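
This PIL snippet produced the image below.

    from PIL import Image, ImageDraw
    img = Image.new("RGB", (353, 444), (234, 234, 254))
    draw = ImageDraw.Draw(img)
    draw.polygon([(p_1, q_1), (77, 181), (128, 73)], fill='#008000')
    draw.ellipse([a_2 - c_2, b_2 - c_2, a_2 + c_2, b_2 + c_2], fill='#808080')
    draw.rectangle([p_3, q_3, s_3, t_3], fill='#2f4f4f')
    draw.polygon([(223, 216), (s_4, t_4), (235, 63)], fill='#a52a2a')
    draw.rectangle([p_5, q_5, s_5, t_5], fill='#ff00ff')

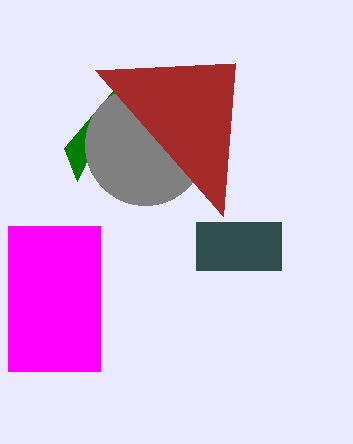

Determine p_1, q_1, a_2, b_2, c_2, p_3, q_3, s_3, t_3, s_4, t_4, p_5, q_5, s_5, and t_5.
p_1 = 64, q_1 = 148, a_2 = 145, b_2 = 145, c_2 = 60, p_3 = 196, q_3 = 222, s_3 = 281, t_3 = 270, s_4 = 95, t_4 = 70, p_5 = 8, q_5 = 226, s_5 = 100, t_5 = 371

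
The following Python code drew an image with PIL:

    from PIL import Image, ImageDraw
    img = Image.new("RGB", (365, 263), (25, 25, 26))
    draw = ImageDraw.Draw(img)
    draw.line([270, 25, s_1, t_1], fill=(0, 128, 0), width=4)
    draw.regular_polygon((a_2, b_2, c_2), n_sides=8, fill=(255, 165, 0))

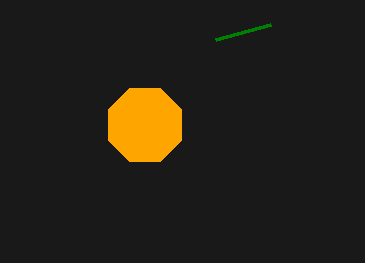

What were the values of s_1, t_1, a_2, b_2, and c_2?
s_1 = 215; t_1 = 40; a_2 = 145; b_2 = 125; c_2 = 40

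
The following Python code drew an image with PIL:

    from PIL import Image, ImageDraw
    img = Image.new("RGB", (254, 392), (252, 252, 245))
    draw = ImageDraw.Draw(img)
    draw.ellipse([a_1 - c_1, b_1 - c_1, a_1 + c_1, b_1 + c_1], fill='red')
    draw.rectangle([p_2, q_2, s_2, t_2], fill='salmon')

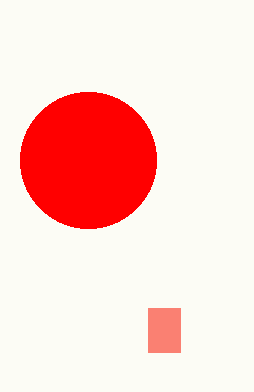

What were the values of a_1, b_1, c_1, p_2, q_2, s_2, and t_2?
a_1 = 88
b_1 = 160
c_1 = 68
p_2 = 148
q_2 = 308
s_2 = 180
t_2 = 352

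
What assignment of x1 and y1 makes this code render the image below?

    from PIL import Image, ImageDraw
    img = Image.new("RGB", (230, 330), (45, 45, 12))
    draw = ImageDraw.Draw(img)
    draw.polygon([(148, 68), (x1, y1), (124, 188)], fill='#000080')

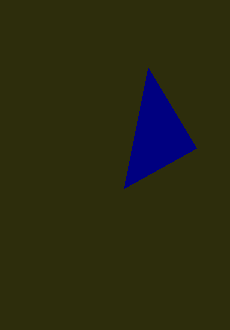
x1 = 196; y1 = 148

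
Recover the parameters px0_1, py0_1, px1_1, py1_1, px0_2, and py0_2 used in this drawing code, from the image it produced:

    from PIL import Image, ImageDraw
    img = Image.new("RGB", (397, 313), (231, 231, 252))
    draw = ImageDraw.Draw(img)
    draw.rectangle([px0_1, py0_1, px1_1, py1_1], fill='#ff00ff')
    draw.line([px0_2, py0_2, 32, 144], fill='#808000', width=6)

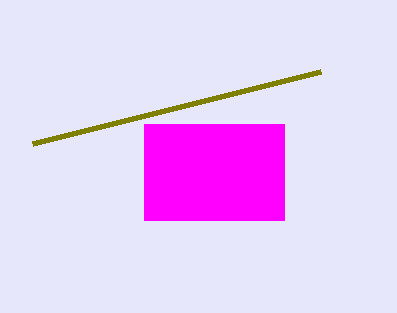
px0_1 = 144, py0_1 = 124, px1_1 = 284, py1_1 = 220, px0_2 = 320, py0_2 = 72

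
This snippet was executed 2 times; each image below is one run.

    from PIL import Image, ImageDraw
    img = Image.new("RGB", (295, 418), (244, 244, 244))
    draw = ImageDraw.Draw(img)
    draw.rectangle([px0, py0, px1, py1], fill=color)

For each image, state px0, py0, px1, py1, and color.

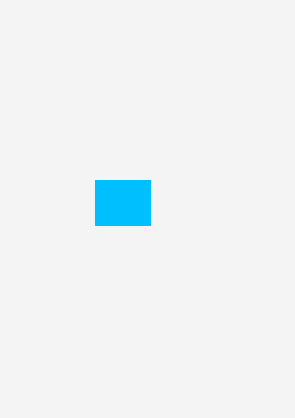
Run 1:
px0 = 95; py0 = 180; px1 = 150; py1 = 225; color = 'deepskyblue'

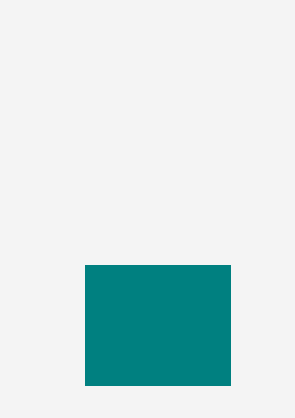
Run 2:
px0 = 85
py0 = 265
px1 = 230
py1 = 385
color = 'teal'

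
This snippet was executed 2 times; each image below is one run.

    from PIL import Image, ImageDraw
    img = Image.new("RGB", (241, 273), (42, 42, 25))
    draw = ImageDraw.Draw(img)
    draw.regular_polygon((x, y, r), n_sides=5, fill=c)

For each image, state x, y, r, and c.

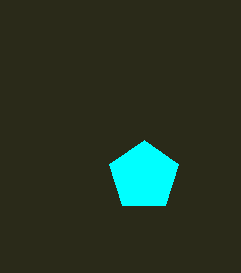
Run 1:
x = 144
y = 176
r = 36
c = 'cyan'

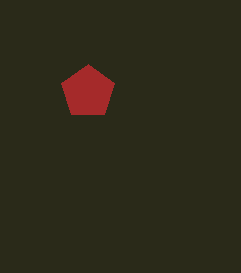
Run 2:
x = 88
y = 92
r = 28
c = 'brown'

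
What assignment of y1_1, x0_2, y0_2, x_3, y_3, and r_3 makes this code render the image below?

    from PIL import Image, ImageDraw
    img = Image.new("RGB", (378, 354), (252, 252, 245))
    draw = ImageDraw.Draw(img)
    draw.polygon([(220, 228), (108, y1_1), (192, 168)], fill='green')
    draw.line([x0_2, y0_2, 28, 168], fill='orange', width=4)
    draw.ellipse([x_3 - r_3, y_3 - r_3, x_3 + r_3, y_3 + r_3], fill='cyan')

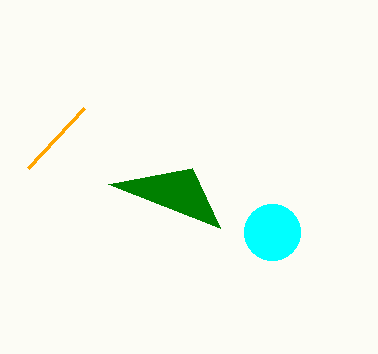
y1_1 = 184, x0_2 = 84, y0_2 = 108, x_3 = 272, y_3 = 232, r_3 = 28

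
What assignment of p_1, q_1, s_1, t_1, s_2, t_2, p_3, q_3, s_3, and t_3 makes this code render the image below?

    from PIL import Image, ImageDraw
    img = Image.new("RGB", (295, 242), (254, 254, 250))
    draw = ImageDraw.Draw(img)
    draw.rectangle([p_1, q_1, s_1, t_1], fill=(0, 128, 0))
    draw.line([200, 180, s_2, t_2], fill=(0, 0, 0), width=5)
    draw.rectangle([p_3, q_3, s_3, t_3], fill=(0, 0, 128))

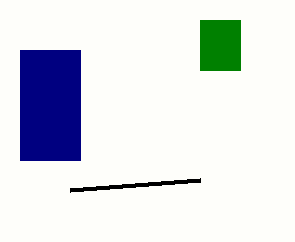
p_1 = 200; q_1 = 20; s_1 = 240; t_1 = 70; s_2 = 70; t_2 = 190; p_3 = 20; q_3 = 50; s_3 = 80; t_3 = 160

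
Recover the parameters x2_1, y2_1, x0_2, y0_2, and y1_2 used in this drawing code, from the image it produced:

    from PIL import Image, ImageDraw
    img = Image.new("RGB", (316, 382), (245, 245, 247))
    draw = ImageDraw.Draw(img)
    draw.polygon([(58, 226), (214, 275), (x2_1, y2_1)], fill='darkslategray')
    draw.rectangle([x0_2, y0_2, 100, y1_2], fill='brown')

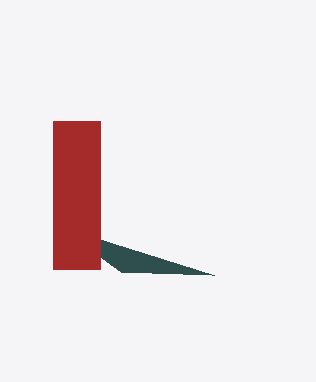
x2_1 = 121; y2_1 = 272; x0_2 = 53; y0_2 = 121; y1_2 = 269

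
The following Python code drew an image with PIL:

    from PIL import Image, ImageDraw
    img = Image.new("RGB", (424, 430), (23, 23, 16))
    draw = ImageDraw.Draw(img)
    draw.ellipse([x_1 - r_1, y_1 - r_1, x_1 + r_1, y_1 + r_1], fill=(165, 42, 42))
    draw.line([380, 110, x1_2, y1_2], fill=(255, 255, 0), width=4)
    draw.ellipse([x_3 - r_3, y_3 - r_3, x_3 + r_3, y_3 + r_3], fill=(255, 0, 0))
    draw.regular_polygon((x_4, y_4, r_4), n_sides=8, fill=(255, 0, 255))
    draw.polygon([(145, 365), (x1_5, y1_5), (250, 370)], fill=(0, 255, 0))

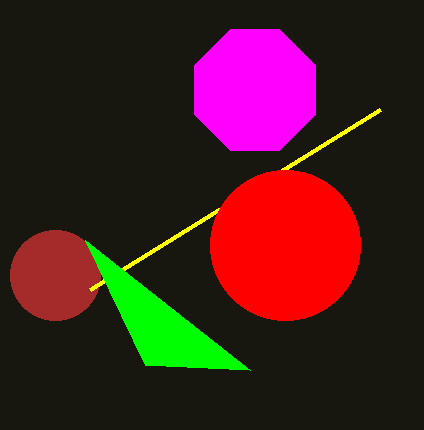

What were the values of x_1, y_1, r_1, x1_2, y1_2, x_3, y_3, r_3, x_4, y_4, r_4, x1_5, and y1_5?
x_1 = 55
y_1 = 275
r_1 = 45
x1_2 = 90
y1_2 = 290
x_3 = 285
y_3 = 245
r_3 = 75
x_4 = 255
y_4 = 90
r_4 = 65
x1_5 = 85
y1_5 = 240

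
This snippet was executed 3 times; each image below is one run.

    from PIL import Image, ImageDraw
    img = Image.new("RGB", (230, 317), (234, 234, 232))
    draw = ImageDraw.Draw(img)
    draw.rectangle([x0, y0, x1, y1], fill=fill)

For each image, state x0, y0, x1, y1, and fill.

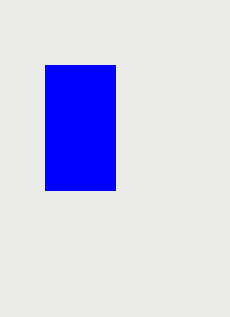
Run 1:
x0 = 45; y0 = 65; x1 = 115; y1 = 190; fill = 'blue'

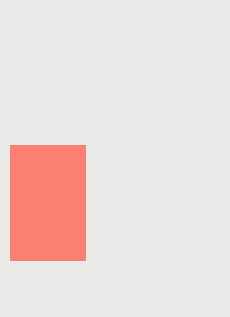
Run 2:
x0 = 10, y0 = 145, x1 = 85, y1 = 260, fill = 'salmon'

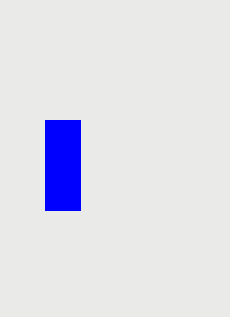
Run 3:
x0 = 45
y0 = 120
x1 = 80
y1 = 210
fill = 'blue'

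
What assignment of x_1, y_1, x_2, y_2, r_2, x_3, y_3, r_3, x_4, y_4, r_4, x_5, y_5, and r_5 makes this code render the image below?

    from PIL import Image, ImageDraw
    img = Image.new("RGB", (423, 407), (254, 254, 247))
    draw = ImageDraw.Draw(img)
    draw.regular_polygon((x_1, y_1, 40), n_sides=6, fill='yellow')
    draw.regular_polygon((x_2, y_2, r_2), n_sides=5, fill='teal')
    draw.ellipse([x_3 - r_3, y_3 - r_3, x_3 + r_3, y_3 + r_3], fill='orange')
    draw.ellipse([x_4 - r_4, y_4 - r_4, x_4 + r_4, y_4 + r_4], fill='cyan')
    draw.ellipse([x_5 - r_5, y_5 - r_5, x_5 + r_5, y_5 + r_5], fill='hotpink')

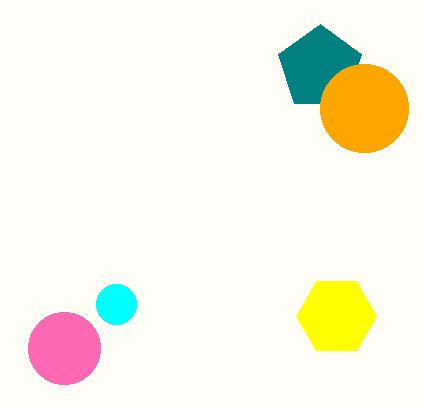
x_1 = 336, y_1 = 316, x_2 = 320, y_2 = 68, r_2 = 44, x_3 = 364, y_3 = 108, r_3 = 44, x_4 = 116, y_4 = 304, r_4 = 20, x_5 = 64, y_5 = 348, r_5 = 36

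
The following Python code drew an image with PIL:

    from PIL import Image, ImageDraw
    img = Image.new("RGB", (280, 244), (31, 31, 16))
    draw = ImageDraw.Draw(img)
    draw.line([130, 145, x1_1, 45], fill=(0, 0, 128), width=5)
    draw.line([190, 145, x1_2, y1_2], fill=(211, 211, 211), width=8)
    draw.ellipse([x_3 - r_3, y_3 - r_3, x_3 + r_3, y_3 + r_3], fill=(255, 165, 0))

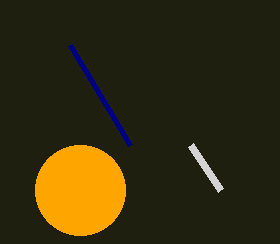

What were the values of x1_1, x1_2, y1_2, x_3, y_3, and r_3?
x1_1 = 70
x1_2 = 220
y1_2 = 190
x_3 = 80
y_3 = 190
r_3 = 45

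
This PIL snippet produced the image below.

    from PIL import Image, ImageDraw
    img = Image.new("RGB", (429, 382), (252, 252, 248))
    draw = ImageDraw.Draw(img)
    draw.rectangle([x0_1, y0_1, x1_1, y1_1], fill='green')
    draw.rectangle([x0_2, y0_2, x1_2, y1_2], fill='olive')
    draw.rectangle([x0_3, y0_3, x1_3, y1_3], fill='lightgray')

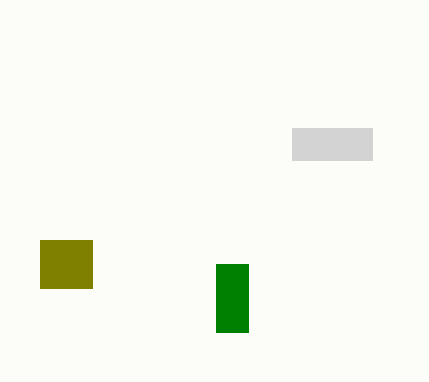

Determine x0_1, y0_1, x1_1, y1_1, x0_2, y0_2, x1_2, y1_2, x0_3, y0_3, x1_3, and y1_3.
x0_1 = 216
y0_1 = 264
x1_1 = 248
y1_1 = 332
x0_2 = 40
y0_2 = 240
x1_2 = 92
y1_2 = 288
x0_3 = 292
y0_3 = 128
x1_3 = 372
y1_3 = 160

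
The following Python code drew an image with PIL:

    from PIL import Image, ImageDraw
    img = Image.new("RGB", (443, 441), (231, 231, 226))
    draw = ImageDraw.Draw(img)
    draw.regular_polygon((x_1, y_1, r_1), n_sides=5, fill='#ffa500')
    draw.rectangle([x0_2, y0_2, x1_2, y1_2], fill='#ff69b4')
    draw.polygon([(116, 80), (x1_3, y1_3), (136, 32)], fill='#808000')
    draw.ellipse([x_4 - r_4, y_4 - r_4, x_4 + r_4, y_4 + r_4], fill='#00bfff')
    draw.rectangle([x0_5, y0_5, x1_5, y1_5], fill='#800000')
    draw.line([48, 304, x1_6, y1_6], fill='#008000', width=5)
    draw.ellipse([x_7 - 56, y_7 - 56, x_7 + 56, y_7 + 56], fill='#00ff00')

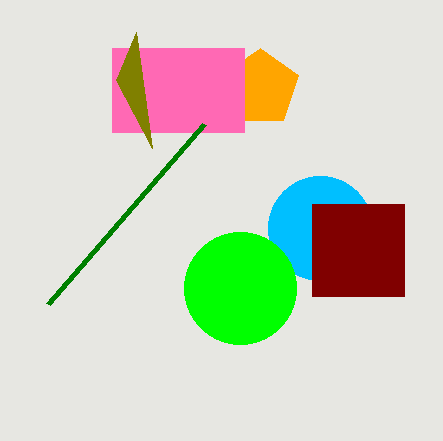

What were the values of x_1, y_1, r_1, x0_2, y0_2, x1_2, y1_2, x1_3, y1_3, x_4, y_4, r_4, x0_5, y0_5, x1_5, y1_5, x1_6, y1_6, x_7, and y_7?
x_1 = 260, y_1 = 88, r_1 = 40, x0_2 = 112, y0_2 = 48, x1_2 = 244, y1_2 = 132, x1_3 = 152, y1_3 = 148, x_4 = 320, y_4 = 228, r_4 = 52, x0_5 = 312, y0_5 = 204, x1_5 = 404, y1_5 = 296, x1_6 = 204, y1_6 = 124, x_7 = 240, y_7 = 288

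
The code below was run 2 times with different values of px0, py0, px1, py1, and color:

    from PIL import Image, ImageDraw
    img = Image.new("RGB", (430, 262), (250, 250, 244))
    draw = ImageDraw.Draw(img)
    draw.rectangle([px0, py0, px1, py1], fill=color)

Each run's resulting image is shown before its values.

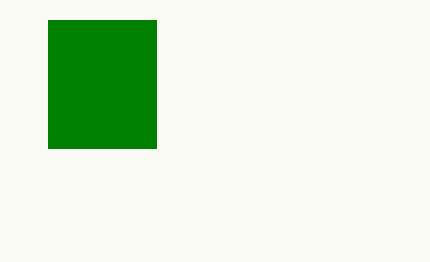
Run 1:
px0 = 48
py0 = 20
px1 = 156
py1 = 148
color = 'green'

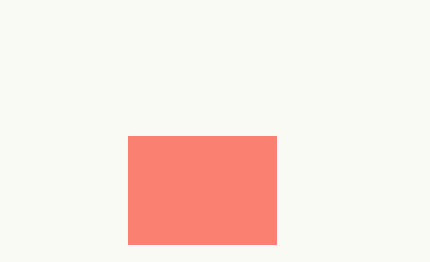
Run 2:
px0 = 128
py0 = 136
px1 = 276
py1 = 244
color = 'salmon'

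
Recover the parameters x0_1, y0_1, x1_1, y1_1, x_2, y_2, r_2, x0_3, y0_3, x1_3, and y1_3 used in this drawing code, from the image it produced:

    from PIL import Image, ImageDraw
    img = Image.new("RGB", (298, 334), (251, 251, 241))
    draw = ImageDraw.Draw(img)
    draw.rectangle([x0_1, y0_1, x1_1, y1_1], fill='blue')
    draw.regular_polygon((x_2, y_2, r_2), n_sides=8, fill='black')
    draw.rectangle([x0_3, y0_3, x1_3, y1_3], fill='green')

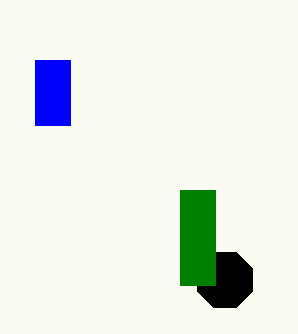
x0_1 = 35; y0_1 = 60; x1_1 = 70; y1_1 = 125; x_2 = 225; y_2 = 280; r_2 = 30; x0_3 = 180; y0_3 = 190; x1_3 = 215; y1_3 = 285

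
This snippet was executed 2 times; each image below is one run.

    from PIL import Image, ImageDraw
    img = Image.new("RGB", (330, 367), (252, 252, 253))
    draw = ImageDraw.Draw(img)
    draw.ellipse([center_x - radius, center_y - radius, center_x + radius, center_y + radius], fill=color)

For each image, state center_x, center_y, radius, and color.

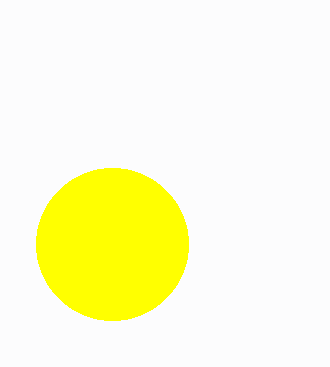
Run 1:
center_x = 112
center_y = 244
radius = 76
color = 'yellow'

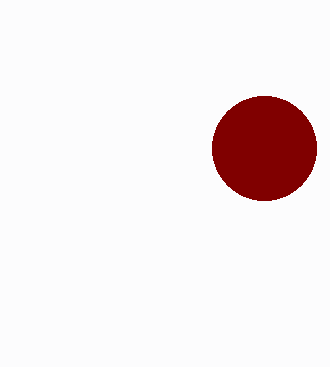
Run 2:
center_x = 264; center_y = 148; radius = 52; color = 'maroon'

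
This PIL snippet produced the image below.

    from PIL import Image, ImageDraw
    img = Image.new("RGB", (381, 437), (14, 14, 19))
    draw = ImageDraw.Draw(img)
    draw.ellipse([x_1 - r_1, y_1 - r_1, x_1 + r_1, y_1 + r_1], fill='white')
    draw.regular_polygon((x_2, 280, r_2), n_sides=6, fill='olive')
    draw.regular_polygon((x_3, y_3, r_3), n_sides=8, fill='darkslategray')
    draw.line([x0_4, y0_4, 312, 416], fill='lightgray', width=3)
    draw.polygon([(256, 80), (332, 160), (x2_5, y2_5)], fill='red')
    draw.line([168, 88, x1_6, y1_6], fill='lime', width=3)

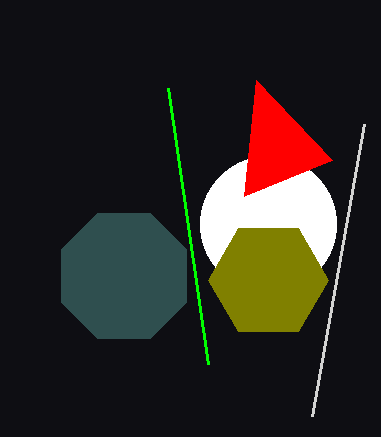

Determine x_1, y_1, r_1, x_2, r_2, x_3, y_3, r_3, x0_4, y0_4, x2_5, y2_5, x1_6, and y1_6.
x_1 = 268, y_1 = 224, r_1 = 68, x_2 = 268, r_2 = 60, x_3 = 124, y_3 = 276, r_3 = 68, x0_4 = 364, y0_4 = 124, x2_5 = 244, y2_5 = 196, x1_6 = 208, y1_6 = 364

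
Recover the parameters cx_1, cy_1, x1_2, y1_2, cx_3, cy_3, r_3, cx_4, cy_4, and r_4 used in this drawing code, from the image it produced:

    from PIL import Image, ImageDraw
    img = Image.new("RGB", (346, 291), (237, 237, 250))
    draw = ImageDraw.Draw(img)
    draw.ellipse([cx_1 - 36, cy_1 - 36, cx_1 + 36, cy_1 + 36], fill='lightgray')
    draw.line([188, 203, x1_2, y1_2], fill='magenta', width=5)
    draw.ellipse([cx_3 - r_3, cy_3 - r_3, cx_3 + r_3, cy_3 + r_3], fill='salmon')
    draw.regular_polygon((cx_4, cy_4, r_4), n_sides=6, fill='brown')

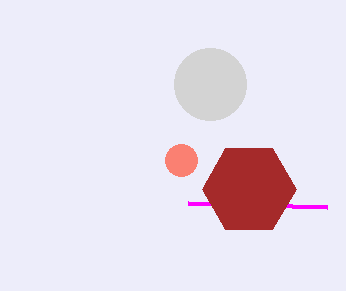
cx_1 = 210
cy_1 = 84
x1_2 = 327
y1_2 = 207
cx_3 = 181
cy_3 = 160
r_3 = 16
cx_4 = 249
cy_4 = 189
r_4 = 47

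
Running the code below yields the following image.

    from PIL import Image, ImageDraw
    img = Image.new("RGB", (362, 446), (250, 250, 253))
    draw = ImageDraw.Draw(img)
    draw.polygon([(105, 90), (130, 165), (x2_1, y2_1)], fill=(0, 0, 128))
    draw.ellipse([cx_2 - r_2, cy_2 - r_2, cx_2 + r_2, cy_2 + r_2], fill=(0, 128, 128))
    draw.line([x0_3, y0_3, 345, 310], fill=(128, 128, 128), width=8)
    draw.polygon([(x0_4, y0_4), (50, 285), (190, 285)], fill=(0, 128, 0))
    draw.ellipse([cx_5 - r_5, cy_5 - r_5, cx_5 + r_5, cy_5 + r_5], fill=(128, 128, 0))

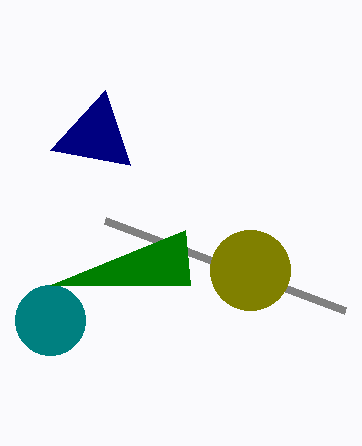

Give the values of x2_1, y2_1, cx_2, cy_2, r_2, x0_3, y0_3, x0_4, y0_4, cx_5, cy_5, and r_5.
x2_1 = 50
y2_1 = 150
cx_2 = 50
cy_2 = 320
r_2 = 35
x0_3 = 105
y0_3 = 220
x0_4 = 185
y0_4 = 230
cx_5 = 250
cy_5 = 270
r_5 = 40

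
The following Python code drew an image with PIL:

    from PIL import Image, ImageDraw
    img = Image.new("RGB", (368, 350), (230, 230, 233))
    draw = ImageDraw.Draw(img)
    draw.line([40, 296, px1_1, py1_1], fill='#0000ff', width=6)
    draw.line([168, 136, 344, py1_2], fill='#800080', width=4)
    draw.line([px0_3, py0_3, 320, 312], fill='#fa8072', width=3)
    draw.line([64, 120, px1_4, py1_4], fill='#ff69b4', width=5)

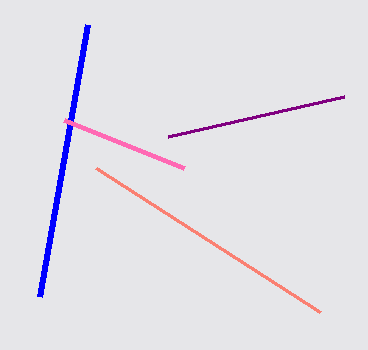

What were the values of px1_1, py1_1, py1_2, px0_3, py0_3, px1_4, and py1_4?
px1_1 = 88; py1_1 = 24; py1_2 = 96; px0_3 = 96; py0_3 = 168; px1_4 = 184; py1_4 = 168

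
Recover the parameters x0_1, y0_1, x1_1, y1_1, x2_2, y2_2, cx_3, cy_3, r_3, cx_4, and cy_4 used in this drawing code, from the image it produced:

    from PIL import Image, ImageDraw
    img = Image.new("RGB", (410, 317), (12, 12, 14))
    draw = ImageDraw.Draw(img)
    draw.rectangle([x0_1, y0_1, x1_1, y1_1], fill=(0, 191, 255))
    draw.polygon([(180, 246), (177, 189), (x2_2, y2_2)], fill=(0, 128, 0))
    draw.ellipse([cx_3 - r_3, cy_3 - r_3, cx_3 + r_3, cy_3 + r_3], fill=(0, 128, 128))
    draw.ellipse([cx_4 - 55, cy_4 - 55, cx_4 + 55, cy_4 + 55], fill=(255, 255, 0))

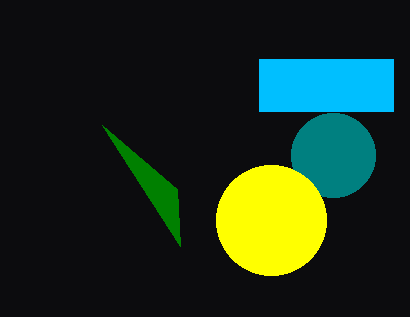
x0_1 = 259; y0_1 = 59; x1_1 = 393; y1_1 = 111; x2_2 = 102; y2_2 = 125; cx_3 = 333; cy_3 = 155; r_3 = 42; cx_4 = 271; cy_4 = 220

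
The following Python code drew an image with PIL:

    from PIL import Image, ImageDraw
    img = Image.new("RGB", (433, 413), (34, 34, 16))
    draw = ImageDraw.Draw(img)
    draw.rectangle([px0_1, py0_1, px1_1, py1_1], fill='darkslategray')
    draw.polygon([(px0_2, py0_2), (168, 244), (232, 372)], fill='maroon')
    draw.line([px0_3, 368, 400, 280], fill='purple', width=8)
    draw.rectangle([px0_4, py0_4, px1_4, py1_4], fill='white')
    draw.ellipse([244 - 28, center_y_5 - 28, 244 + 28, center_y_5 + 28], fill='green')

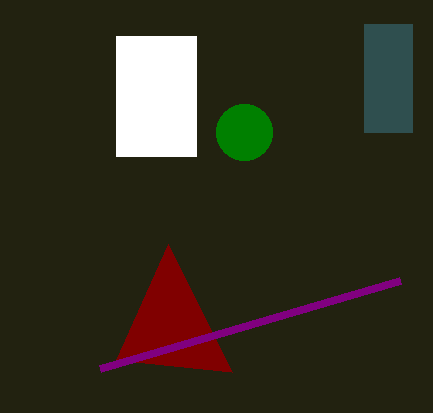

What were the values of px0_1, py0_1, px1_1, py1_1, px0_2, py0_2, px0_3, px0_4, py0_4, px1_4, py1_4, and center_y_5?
px0_1 = 364; py0_1 = 24; px1_1 = 412; py1_1 = 132; px0_2 = 116; py0_2 = 360; px0_3 = 100; px0_4 = 116; py0_4 = 36; px1_4 = 196; py1_4 = 156; center_y_5 = 132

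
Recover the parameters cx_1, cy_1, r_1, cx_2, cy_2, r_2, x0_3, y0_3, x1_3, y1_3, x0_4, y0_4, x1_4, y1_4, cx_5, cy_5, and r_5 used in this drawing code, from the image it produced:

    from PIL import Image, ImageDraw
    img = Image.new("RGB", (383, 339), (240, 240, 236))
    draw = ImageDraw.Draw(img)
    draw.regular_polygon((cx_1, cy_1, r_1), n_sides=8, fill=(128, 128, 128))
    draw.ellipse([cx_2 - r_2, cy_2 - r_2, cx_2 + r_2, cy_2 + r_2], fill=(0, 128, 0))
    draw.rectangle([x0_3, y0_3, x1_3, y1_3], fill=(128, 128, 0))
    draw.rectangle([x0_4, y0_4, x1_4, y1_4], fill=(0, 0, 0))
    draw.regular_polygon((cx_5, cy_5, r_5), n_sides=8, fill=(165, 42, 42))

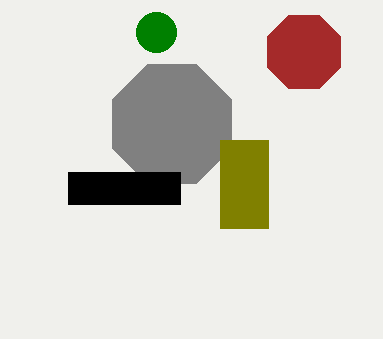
cx_1 = 172, cy_1 = 124, r_1 = 64, cx_2 = 156, cy_2 = 32, r_2 = 20, x0_3 = 220, y0_3 = 140, x1_3 = 268, y1_3 = 228, x0_4 = 68, y0_4 = 172, x1_4 = 180, y1_4 = 204, cx_5 = 304, cy_5 = 52, r_5 = 40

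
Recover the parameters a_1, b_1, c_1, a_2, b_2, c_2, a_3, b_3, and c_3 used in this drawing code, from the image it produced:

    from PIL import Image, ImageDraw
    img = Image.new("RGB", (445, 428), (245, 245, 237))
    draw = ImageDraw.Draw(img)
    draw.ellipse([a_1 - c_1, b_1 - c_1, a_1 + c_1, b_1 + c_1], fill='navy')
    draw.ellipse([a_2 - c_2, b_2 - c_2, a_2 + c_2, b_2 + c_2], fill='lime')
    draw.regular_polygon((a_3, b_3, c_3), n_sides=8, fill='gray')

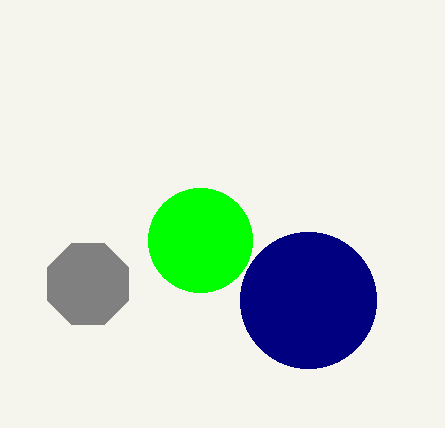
a_1 = 308
b_1 = 300
c_1 = 68
a_2 = 200
b_2 = 240
c_2 = 52
a_3 = 88
b_3 = 284
c_3 = 44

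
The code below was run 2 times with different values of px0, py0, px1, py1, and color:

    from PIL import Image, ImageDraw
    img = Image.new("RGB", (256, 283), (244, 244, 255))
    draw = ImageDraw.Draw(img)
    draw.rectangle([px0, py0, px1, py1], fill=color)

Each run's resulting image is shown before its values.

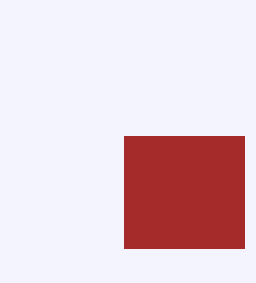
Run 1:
px0 = 124; py0 = 136; px1 = 244; py1 = 248; color = 'brown'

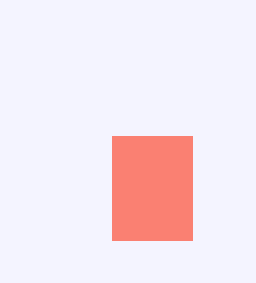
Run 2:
px0 = 112; py0 = 136; px1 = 192; py1 = 240; color = 'salmon'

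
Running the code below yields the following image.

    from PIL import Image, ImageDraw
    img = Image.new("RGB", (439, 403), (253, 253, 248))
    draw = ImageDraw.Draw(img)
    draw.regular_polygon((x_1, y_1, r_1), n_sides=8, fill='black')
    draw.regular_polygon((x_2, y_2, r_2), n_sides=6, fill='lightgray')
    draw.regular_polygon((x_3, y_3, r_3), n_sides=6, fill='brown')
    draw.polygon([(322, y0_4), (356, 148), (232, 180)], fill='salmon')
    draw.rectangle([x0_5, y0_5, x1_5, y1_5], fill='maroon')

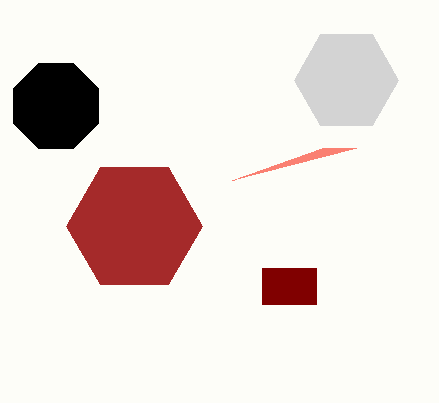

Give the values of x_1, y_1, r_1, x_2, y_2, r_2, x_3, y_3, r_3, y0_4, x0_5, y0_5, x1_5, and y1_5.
x_1 = 56; y_1 = 106; r_1 = 46; x_2 = 346; y_2 = 80; r_2 = 52; x_3 = 134; y_3 = 226; r_3 = 68; y0_4 = 148; x0_5 = 262; y0_5 = 268; x1_5 = 316; y1_5 = 304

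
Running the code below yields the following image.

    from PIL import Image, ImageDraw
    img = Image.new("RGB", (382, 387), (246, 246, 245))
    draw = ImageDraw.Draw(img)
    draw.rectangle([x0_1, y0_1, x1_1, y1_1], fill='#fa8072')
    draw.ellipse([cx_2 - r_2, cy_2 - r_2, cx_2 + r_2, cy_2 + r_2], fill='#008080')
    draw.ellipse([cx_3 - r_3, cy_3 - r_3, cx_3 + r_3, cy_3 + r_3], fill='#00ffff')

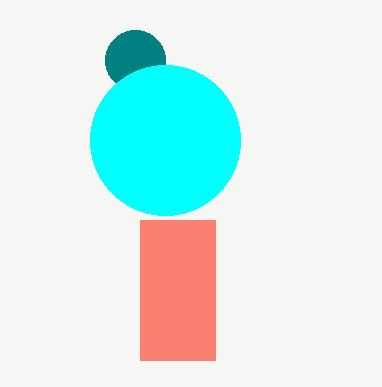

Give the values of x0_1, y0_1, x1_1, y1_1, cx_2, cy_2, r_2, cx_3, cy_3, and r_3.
x0_1 = 140; y0_1 = 220; x1_1 = 215; y1_1 = 360; cx_2 = 135; cy_2 = 60; r_2 = 30; cx_3 = 165; cy_3 = 140; r_3 = 75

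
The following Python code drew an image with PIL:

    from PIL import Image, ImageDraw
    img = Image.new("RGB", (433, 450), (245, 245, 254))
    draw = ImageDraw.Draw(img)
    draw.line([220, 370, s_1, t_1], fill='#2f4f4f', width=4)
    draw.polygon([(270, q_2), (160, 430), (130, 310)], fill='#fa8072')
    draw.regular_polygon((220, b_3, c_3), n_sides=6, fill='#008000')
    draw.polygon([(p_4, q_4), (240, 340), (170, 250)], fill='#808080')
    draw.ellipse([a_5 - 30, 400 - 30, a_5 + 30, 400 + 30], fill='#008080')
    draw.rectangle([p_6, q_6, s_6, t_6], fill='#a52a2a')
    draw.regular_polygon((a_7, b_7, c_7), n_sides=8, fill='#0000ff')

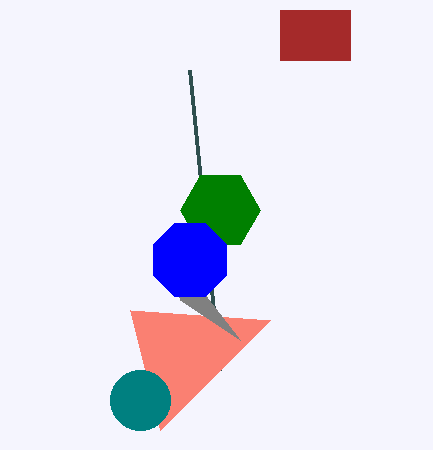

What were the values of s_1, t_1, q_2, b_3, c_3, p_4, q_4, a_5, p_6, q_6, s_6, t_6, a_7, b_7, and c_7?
s_1 = 190, t_1 = 70, q_2 = 320, b_3 = 210, c_3 = 40, p_4 = 180, q_4 = 300, a_5 = 140, p_6 = 280, q_6 = 10, s_6 = 350, t_6 = 60, a_7 = 190, b_7 = 260, c_7 = 40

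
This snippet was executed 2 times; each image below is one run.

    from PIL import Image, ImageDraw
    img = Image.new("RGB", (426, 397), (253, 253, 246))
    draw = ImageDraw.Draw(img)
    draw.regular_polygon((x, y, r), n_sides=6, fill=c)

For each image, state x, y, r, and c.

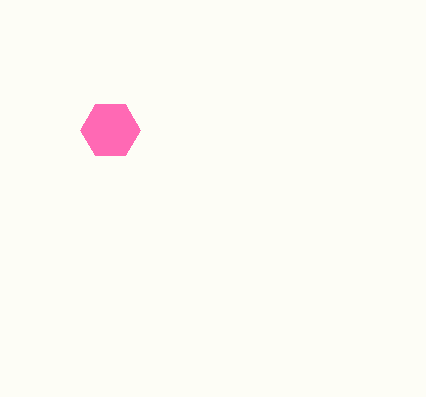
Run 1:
x = 110, y = 130, r = 30, c = 'hotpink'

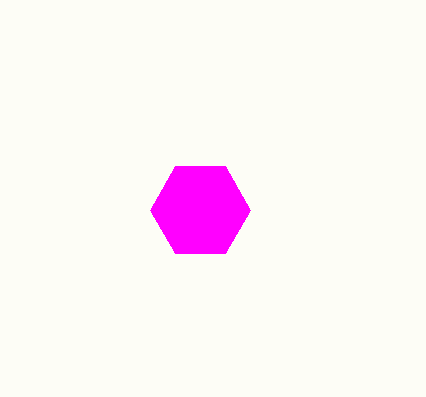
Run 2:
x = 200, y = 210, r = 50, c = 'magenta'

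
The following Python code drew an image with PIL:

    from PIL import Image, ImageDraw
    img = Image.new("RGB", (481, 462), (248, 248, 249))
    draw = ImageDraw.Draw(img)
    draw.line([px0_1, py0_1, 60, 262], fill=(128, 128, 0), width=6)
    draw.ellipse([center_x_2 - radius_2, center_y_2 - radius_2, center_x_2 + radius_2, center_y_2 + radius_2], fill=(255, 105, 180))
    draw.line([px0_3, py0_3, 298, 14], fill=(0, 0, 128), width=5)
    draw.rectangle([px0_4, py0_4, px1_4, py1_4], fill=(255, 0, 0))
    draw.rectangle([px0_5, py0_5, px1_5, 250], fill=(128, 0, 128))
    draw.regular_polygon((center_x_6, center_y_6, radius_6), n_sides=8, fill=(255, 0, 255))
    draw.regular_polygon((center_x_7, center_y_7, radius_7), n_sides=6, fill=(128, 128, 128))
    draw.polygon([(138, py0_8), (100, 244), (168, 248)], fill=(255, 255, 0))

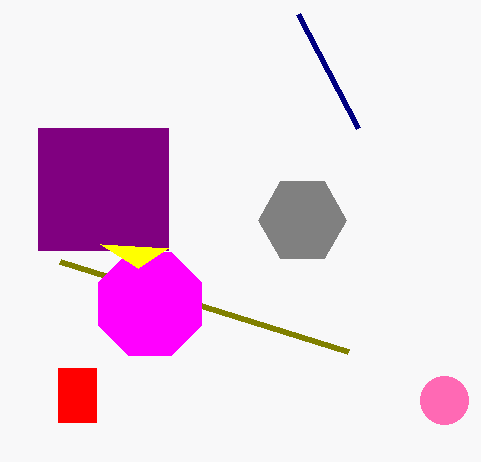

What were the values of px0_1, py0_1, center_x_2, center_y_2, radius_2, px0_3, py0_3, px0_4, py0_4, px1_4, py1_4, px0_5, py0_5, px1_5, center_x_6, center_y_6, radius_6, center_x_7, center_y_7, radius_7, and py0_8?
px0_1 = 348
py0_1 = 352
center_x_2 = 444
center_y_2 = 400
radius_2 = 24
px0_3 = 358
py0_3 = 128
px0_4 = 58
py0_4 = 368
px1_4 = 96
py1_4 = 422
px0_5 = 38
py0_5 = 128
px1_5 = 168
center_x_6 = 150
center_y_6 = 304
radius_6 = 56
center_x_7 = 302
center_y_7 = 220
radius_7 = 44
py0_8 = 268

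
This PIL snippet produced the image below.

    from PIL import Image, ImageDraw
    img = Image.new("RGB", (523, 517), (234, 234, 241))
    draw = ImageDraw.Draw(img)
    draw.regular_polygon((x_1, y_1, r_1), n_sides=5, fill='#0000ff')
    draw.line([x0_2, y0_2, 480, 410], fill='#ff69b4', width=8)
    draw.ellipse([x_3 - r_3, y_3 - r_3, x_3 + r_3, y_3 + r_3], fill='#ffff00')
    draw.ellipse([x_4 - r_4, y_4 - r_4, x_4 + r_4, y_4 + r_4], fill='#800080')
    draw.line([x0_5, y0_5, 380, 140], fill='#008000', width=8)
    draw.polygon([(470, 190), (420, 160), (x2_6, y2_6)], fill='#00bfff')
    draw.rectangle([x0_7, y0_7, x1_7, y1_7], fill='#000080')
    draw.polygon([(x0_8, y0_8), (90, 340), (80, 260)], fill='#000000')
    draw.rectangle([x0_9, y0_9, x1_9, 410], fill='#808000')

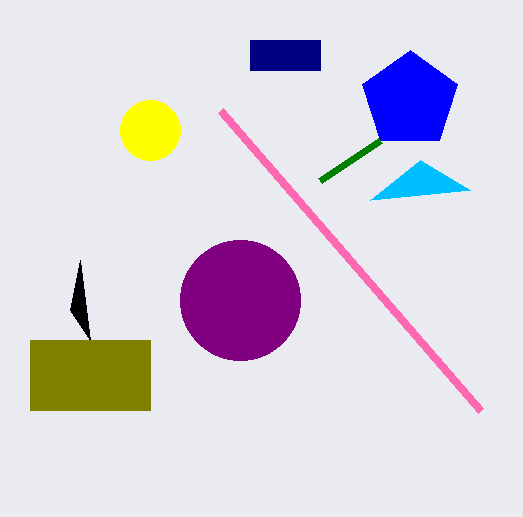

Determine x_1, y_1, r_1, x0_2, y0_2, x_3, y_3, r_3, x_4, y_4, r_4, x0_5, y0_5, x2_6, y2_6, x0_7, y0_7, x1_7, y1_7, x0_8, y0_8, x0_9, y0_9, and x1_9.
x_1 = 410; y_1 = 100; r_1 = 50; x0_2 = 220; y0_2 = 110; x_3 = 150; y_3 = 130; r_3 = 30; x_4 = 240; y_4 = 300; r_4 = 60; x0_5 = 320; y0_5 = 180; x2_6 = 370; y2_6 = 200; x0_7 = 250; y0_7 = 40; x1_7 = 320; y1_7 = 70; x0_8 = 70; y0_8 = 310; x0_9 = 30; y0_9 = 340; x1_9 = 150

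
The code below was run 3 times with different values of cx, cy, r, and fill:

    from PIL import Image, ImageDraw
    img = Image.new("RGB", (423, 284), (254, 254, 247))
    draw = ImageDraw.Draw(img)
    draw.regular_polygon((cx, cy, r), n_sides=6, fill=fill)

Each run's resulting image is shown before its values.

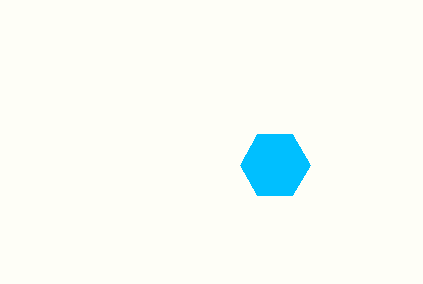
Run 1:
cx = 275, cy = 165, r = 35, fill = 'deepskyblue'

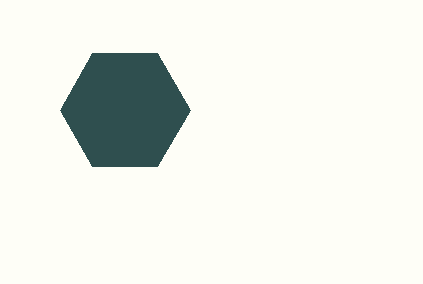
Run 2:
cx = 125; cy = 110; r = 65; fill = 'darkslategray'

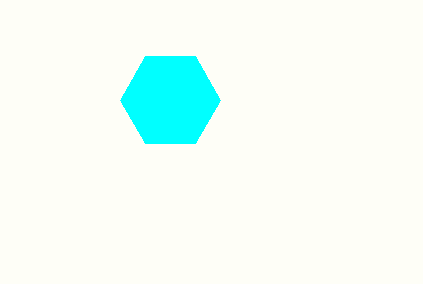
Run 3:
cx = 170, cy = 100, r = 50, fill = 'cyan'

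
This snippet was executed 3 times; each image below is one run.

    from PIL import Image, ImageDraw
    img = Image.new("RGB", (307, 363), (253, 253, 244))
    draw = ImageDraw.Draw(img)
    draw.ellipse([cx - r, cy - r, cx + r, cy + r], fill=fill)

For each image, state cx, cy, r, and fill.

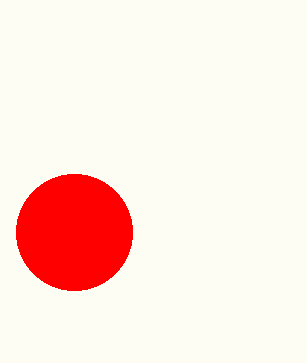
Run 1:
cx = 74
cy = 232
r = 58
fill = 'red'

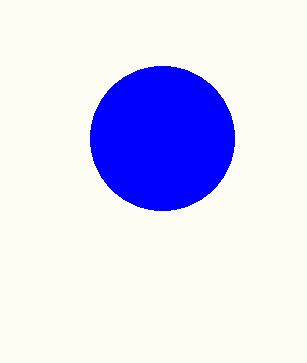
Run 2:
cx = 162, cy = 138, r = 72, fill = 'blue'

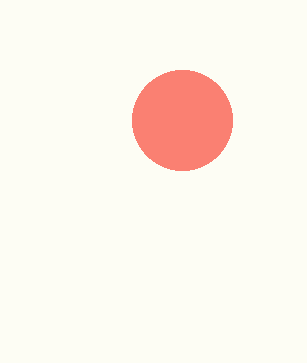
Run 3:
cx = 182, cy = 120, r = 50, fill = 'salmon'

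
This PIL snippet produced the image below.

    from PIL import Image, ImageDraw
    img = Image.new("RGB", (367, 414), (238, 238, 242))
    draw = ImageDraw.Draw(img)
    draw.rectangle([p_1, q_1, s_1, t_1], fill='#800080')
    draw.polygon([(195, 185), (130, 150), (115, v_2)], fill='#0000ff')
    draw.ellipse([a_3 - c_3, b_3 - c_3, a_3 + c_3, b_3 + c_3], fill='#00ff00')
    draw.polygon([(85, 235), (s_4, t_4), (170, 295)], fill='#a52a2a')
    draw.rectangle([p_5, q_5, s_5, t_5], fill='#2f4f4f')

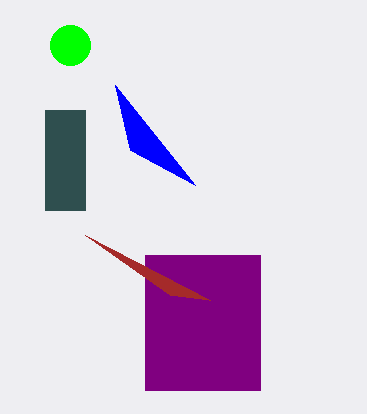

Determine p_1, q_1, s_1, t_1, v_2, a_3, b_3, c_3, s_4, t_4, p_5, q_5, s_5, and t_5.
p_1 = 145, q_1 = 255, s_1 = 260, t_1 = 390, v_2 = 85, a_3 = 70, b_3 = 45, c_3 = 20, s_4 = 210, t_4 = 300, p_5 = 45, q_5 = 110, s_5 = 85, t_5 = 210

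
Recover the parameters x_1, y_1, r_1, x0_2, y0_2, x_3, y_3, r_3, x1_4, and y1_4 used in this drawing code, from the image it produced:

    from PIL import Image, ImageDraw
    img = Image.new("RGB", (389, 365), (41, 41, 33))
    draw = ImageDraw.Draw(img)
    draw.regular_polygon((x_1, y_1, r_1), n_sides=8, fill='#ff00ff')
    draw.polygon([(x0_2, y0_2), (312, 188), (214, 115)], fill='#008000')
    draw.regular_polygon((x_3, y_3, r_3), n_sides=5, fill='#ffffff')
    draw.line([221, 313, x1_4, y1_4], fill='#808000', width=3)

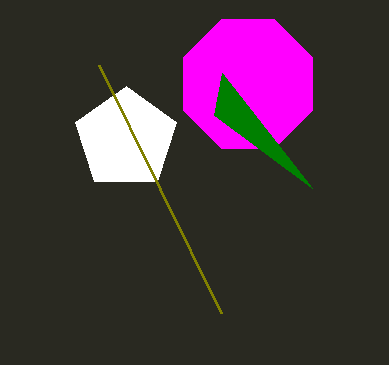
x_1 = 248; y_1 = 84; r_1 = 70; x0_2 = 222; y0_2 = 73; x_3 = 126; y_3 = 139; r_3 = 53; x1_4 = 99; y1_4 = 65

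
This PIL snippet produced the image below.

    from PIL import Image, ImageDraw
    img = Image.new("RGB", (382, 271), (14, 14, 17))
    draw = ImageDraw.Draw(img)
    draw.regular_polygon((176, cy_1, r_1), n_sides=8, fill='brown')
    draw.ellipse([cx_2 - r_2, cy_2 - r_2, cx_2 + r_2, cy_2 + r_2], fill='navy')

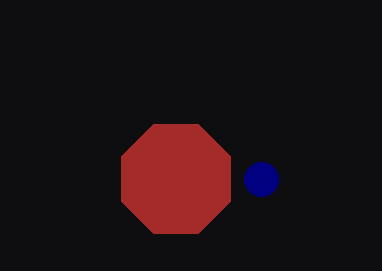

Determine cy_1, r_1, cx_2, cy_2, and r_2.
cy_1 = 179
r_1 = 59
cx_2 = 261
cy_2 = 179
r_2 = 17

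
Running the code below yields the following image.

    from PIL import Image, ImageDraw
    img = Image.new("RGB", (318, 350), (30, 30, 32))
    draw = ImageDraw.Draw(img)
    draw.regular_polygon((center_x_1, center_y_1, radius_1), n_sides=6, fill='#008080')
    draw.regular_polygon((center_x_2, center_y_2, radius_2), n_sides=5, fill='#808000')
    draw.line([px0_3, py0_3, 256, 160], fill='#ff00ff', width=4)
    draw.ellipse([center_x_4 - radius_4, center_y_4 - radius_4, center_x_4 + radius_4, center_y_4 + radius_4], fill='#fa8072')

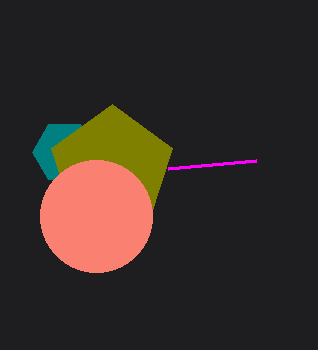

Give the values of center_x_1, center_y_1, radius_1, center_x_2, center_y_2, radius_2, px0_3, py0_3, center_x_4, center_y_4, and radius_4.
center_x_1 = 64
center_y_1 = 152
radius_1 = 32
center_x_2 = 112
center_y_2 = 168
radius_2 = 64
px0_3 = 168
py0_3 = 168
center_x_4 = 96
center_y_4 = 216
radius_4 = 56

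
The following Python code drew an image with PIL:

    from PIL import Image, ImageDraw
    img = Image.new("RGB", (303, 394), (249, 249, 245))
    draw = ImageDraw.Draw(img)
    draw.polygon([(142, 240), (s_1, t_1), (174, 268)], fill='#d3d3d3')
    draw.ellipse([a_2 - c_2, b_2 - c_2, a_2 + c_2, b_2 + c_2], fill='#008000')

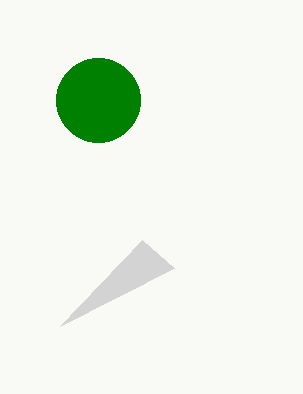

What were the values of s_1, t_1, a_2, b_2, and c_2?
s_1 = 60
t_1 = 326
a_2 = 98
b_2 = 100
c_2 = 42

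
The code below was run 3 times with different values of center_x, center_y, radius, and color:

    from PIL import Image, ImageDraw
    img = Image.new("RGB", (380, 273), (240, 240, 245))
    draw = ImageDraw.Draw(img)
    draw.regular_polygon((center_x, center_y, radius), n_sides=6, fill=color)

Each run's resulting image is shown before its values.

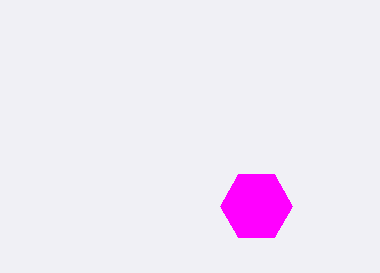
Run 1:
center_x = 256, center_y = 206, radius = 36, color = 'magenta'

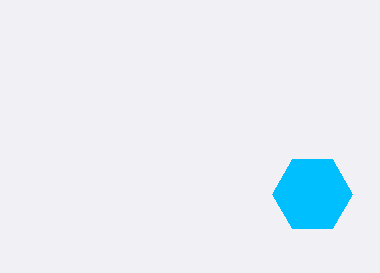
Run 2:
center_x = 312; center_y = 194; radius = 40; color = 'deepskyblue'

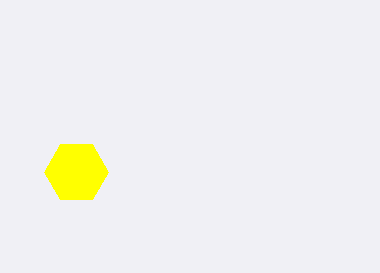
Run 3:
center_x = 76; center_y = 172; radius = 32; color = 'yellow'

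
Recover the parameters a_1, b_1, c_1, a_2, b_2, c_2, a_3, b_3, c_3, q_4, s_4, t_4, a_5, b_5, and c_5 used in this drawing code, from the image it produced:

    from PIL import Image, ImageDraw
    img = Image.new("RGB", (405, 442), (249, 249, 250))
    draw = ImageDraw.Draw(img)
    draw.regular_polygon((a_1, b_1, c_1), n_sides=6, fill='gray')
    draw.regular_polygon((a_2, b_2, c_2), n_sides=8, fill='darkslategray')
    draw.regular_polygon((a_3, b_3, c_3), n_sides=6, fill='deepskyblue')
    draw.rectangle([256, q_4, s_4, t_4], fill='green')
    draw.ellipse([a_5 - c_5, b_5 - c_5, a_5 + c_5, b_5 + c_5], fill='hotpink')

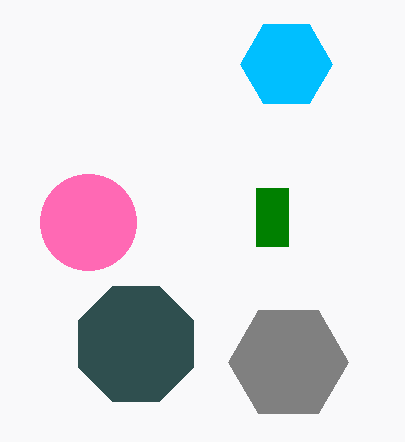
a_1 = 288; b_1 = 362; c_1 = 60; a_2 = 136; b_2 = 344; c_2 = 62; a_3 = 286; b_3 = 64; c_3 = 46; q_4 = 188; s_4 = 288; t_4 = 246; a_5 = 88; b_5 = 222; c_5 = 48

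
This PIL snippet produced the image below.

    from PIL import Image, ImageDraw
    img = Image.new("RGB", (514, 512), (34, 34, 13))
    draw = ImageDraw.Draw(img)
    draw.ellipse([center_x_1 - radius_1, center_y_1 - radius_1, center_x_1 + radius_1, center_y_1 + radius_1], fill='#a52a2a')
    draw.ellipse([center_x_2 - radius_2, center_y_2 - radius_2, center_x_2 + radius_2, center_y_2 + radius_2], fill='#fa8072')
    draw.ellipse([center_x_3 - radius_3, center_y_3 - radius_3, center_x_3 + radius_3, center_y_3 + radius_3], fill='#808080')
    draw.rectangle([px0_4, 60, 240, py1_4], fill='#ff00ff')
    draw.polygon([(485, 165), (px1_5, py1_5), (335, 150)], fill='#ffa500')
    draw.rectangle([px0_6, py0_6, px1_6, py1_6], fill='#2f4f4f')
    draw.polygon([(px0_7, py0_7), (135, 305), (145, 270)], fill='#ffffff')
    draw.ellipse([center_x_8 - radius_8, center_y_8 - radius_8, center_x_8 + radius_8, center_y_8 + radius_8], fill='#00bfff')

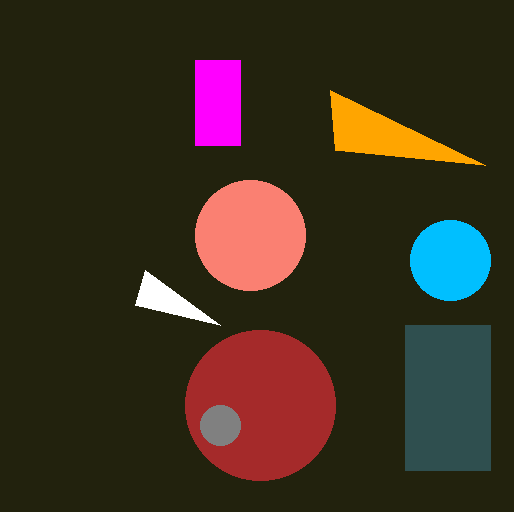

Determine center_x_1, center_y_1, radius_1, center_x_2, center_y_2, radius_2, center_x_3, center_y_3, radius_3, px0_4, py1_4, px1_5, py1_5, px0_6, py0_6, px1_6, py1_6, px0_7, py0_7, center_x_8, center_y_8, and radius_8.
center_x_1 = 260
center_y_1 = 405
radius_1 = 75
center_x_2 = 250
center_y_2 = 235
radius_2 = 55
center_x_3 = 220
center_y_3 = 425
radius_3 = 20
px0_4 = 195
py1_4 = 145
px1_5 = 330
py1_5 = 90
px0_6 = 405
py0_6 = 325
px1_6 = 490
py1_6 = 470
px0_7 = 220
py0_7 = 325
center_x_8 = 450
center_y_8 = 260
radius_8 = 40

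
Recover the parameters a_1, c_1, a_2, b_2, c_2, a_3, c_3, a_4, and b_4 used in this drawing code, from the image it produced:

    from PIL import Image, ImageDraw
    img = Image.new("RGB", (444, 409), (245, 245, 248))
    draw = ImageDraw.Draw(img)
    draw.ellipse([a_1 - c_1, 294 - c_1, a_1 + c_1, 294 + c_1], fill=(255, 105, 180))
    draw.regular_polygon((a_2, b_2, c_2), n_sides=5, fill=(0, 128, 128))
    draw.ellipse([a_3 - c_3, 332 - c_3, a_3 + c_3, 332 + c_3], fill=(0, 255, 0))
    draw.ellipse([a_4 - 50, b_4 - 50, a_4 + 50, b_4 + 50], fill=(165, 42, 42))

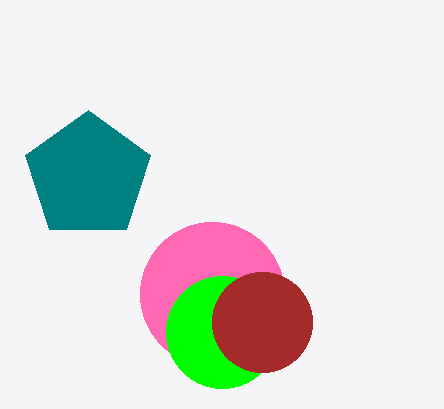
a_1 = 212, c_1 = 72, a_2 = 88, b_2 = 176, c_2 = 66, a_3 = 222, c_3 = 56, a_4 = 262, b_4 = 322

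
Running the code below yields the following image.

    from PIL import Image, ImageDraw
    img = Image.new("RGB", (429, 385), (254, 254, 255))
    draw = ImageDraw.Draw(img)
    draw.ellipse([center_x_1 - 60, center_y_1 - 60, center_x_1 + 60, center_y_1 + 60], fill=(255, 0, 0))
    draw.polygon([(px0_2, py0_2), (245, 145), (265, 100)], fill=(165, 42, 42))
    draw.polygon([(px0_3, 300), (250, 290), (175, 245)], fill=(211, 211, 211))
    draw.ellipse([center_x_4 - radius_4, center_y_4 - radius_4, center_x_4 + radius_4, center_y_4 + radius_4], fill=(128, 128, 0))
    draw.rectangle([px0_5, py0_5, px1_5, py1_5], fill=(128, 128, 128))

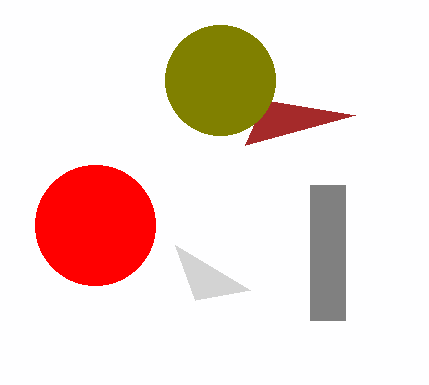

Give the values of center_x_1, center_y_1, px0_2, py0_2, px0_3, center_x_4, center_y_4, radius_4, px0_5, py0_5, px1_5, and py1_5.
center_x_1 = 95, center_y_1 = 225, px0_2 = 355, py0_2 = 115, px0_3 = 195, center_x_4 = 220, center_y_4 = 80, radius_4 = 55, px0_5 = 310, py0_5 = 185, px1_5 = 345, py1_5 = 320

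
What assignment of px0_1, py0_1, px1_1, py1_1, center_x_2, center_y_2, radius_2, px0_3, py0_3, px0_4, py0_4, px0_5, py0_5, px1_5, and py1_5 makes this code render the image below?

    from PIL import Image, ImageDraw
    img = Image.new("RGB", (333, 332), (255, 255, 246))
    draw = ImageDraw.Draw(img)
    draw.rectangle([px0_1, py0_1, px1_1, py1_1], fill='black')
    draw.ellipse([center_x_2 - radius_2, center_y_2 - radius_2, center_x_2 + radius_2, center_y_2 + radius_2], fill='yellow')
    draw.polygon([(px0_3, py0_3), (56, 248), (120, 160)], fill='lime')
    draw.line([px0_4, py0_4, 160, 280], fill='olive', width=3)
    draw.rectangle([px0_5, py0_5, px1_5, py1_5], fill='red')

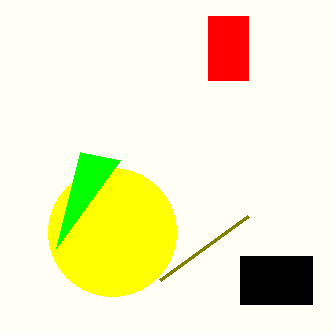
px0_1 = 240, py0_1 = 256, px1_1 = 312, py1_1 = 304, center_x_2 = 112, center_y_2 = 232, radius_2 = 64, px0_3 = 80, py0_3 = 152, px0_4 = 248, py0_4 = 216, px0_5 = 208, py0_5 = 16, px1_5 = 248, py1_5 = 80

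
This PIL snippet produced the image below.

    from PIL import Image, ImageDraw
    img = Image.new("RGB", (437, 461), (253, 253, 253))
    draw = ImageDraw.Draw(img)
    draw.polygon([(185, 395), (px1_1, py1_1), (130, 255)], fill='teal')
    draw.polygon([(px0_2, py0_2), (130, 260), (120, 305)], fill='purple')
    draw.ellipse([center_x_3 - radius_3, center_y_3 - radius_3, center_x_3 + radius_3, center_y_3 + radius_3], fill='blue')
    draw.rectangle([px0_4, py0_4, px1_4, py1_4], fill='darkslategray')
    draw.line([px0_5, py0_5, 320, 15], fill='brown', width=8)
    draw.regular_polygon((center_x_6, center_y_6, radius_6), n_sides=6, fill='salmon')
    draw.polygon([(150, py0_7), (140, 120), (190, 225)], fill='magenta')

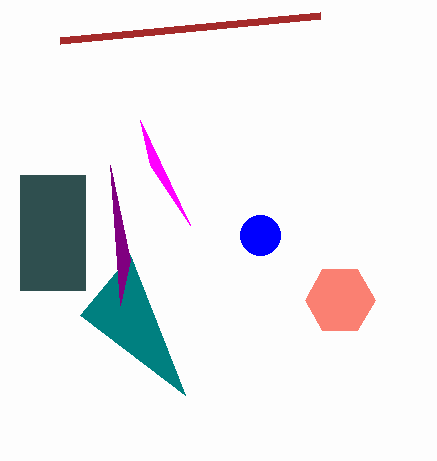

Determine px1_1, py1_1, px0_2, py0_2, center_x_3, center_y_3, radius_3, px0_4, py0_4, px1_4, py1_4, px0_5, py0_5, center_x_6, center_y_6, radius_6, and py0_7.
px1_1 = 80
py1_1 = 315
px0_2 = 110
py0_2 = 165
center_x_3 = 260
center_y_3 = 235
radius_3 = 20
px0_4 = 20
py0_4 = 175
px1_4 = 85
py1_4 = 290
px0_5 = 60
py0_5 = 40
center_x_6 = 340
center_y_6 = 300
radius_6 = 35
py0_7 = 165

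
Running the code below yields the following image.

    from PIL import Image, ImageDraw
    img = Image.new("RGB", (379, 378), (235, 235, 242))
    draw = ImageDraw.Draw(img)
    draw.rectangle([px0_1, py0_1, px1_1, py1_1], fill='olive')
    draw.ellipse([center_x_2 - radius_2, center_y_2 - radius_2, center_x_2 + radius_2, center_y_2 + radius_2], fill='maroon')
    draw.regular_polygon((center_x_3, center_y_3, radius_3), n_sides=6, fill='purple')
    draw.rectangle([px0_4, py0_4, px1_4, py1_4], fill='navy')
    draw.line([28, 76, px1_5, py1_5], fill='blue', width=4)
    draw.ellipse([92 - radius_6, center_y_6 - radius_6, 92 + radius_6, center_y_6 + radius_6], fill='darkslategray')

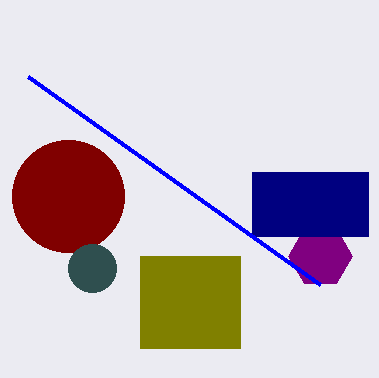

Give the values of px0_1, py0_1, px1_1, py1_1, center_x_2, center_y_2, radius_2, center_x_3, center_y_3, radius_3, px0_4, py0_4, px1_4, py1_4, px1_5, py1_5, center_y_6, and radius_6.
px0_1 = 140, py0_1 = 256, px1_1 = 240, py1_1 = 348, center_x_2 = 68, center_y_2 = 196, radius_2 = 56, center_x_3 = 320, center_y_3 = 256, radius_3 = 32, px0_4 = 252, py0_4 = 172, px1_4 = 368, py1_4 = 236, px1_5 = 320, py1_5 = 284, center_y_6 = 268, radius_6 = 24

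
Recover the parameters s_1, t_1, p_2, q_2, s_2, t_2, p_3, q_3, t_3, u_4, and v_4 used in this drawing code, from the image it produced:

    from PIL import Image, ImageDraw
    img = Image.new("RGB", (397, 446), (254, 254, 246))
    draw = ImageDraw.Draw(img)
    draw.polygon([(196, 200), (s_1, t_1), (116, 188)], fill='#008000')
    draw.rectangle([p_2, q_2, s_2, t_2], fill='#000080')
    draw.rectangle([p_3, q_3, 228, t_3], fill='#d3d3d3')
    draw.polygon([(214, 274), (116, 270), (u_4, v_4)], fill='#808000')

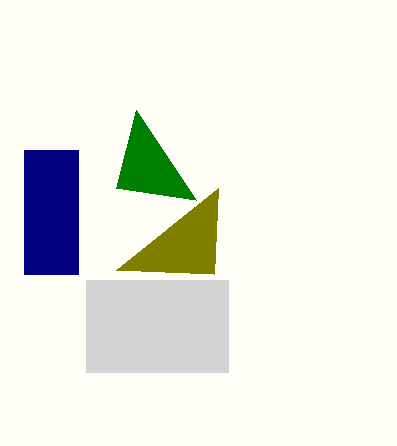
s_1 = 136
t_1 = 110
p_2 = 24
q_2 = 150
s_2 = 78
t_2 = 274
p_3 = 86
q_3 = 280
t_3 = 372
u_4 = 218
v_4 = 188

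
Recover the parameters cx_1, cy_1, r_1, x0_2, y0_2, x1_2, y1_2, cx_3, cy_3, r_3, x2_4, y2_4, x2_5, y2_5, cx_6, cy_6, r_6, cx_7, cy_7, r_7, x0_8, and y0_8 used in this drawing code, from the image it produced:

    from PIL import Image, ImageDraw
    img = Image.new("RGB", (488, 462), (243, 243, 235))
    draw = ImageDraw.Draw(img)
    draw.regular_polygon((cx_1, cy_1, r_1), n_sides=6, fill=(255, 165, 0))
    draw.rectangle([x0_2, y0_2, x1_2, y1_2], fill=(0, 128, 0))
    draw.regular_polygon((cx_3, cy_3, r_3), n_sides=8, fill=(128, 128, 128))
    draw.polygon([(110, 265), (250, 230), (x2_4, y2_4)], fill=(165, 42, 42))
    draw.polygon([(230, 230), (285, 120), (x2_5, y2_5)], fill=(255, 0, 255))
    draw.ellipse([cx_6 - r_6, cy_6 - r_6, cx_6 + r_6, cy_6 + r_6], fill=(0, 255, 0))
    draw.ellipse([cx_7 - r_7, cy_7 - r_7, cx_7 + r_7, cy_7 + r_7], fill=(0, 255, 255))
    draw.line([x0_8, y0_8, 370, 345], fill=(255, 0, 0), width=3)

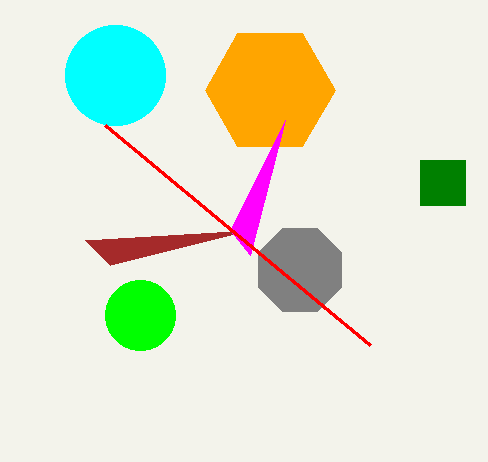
cx_1 = 270; cy_1 = 90; r_1 = 65; x0_2 = 420; y0_2 = 160; x1_2 = 465; y1_2 = 205; cx_3 = 300; cy_3 = 270; r_3 = 45; x2_4 = 85; y2_4 = 240; x2_5 = 250; y2_5 = 255; cx_6 = 140; cy_6 = 315; r_6 = 35; cx_7 = 115; cy_7 = 75; r_7 = 50; x0_8 = 105; y0_8 = 125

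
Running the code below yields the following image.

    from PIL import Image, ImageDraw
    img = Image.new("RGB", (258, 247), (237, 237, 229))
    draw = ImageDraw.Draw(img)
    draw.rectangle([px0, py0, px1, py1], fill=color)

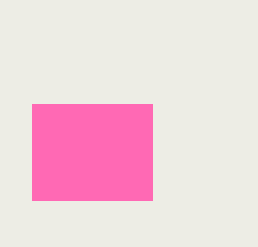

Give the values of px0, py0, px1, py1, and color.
px0 = 32; py0 = 104; px1 = 152; py1 = 200; color = 'hotpink'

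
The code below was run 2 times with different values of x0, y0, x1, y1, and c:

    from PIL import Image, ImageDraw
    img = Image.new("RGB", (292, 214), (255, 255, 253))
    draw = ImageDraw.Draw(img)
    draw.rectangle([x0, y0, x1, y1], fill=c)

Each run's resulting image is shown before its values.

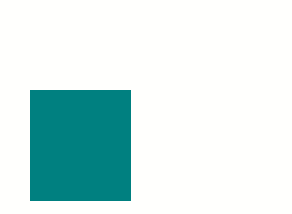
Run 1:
x0 = 30
y0 = 90
x1 = 130
y1 = 200
c = 'teal'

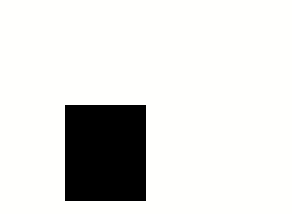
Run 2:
x0 = 65, y0 = 105, x1 = 145, y1 = 200, c = 'black'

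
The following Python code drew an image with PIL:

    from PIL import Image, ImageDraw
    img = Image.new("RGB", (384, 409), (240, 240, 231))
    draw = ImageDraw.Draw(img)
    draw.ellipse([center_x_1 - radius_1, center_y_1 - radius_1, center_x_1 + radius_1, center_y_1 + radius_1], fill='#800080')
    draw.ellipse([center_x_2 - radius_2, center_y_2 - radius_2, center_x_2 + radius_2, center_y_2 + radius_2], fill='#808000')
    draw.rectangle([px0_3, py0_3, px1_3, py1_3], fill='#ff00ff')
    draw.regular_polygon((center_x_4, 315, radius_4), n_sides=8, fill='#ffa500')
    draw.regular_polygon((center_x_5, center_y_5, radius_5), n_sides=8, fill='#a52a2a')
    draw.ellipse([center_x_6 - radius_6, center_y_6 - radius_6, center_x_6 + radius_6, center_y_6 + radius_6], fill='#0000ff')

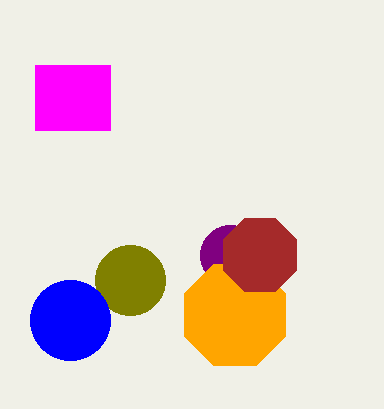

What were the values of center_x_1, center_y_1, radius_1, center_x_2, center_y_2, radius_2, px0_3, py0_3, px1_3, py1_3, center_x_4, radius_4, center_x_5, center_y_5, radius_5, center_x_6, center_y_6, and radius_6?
center_x_1 = 230
center_y_1 = 255
radius_1 = 30
center_x_2 = 130
center_y_2 = 280
radius_2 = 35
px0_3 = 35
py0_3 = 65
px1_3 = 110
py1_3 = 130
center_x_4 = 235
radius_4 = 55
center_x_5 = 260
center_y_5 = 255
radius_5 = 40
center_x_6 = 70
center_y_6 = 320
radius_6 = 40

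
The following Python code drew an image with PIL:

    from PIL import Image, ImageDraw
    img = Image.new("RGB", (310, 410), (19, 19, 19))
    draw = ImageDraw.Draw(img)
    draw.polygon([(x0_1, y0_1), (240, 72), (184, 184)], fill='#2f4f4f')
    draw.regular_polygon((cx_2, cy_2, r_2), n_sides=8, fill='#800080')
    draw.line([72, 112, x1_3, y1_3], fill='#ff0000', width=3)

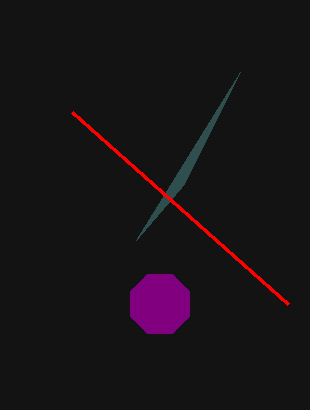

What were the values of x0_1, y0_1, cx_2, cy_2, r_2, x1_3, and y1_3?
x0_1 = 136
y0_1 = 240
cx_2 = 160
cy_2 = 304
r_2 = 32
x1_3 = 288
y1_3 = 304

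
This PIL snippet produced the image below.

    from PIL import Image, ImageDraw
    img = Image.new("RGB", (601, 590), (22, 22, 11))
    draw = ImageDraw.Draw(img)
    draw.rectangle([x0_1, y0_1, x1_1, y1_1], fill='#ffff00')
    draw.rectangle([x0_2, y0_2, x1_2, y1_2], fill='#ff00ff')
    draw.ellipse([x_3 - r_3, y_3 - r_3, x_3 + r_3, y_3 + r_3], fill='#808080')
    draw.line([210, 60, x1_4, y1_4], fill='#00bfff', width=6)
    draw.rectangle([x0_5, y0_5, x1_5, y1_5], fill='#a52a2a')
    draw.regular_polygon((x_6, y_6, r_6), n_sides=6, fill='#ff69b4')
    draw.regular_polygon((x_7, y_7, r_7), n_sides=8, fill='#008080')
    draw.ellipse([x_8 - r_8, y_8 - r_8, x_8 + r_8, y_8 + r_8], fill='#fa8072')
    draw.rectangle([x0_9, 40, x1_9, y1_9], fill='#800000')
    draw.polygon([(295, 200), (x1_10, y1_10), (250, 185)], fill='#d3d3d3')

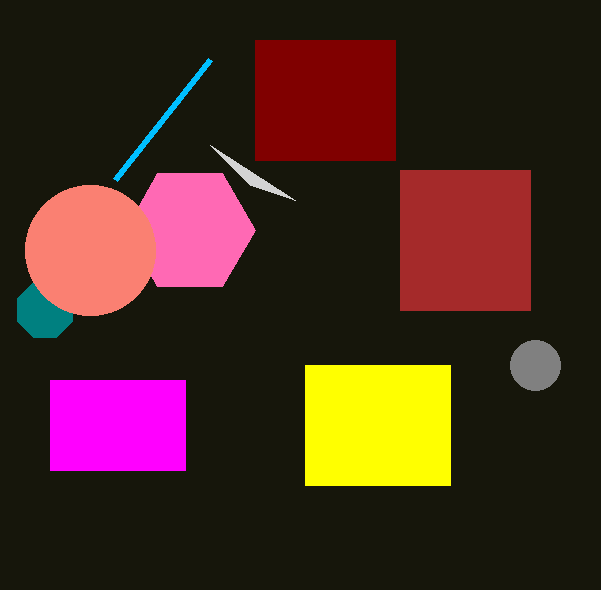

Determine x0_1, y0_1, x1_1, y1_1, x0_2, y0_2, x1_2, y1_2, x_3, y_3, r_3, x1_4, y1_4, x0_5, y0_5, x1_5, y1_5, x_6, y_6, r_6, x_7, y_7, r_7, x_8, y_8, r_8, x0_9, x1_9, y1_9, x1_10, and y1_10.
x0_1 = 305; y0_1 = 365; x1_1 = 450; y1_1 = 485; x0_2 = 50; y0_2 = 380; x1_2 = 185; y1_2 = 470; x_3 = 535; y_3 = 365; r_3 = 25; x1_4 = 115; y1_4 = 180; x0_5 = 400; y0_5 = 170; x1_5 = 530; y1_5 = 310; x_6 = 190; y_6 = 230; r_6 = 65; x_7 = 45; y_7 = 310; r_7 = 30; x_8 = 90; y_8 = 250; r_8 = 65; x0_9 = 255; x1_9 = 395; y1_9 = 160; x1_10 = 210; y1_10 = 145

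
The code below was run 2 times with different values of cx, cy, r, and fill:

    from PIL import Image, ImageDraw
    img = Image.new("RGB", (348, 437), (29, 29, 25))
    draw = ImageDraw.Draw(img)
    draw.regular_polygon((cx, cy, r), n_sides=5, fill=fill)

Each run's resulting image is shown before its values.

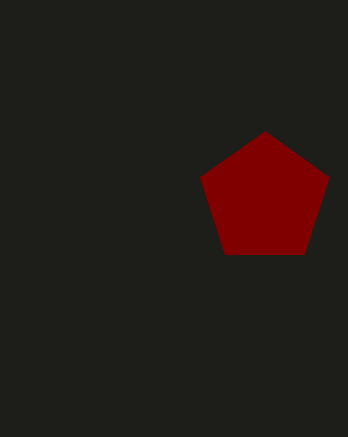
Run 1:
cx = 265
cy = 199
r = 68
fill = 'maroon'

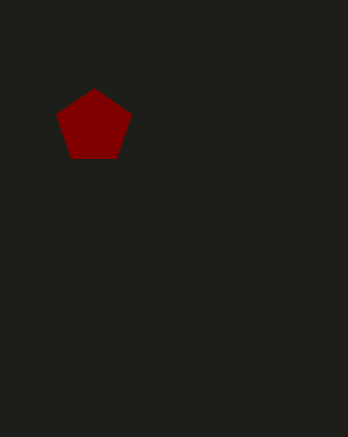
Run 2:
cx = 94, cy = 127, r = 39, fill = 'maroon'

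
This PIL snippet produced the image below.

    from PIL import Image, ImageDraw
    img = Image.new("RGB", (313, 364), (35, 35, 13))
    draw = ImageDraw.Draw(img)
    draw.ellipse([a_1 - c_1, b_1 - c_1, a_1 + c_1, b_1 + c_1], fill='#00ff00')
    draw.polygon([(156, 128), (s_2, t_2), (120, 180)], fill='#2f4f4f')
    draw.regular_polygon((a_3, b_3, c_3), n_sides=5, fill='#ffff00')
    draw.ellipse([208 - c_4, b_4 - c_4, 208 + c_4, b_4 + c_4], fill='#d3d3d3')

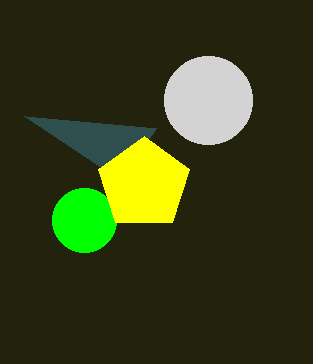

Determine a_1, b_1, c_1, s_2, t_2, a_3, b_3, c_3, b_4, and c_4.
a_1 = 84; b_1 = 220; c_1 = 32; s_2 = 24; t_2 = 116; a_3 = 144; b_3 = 184; c_3 = 48; b_4 = 100; c_4 = 44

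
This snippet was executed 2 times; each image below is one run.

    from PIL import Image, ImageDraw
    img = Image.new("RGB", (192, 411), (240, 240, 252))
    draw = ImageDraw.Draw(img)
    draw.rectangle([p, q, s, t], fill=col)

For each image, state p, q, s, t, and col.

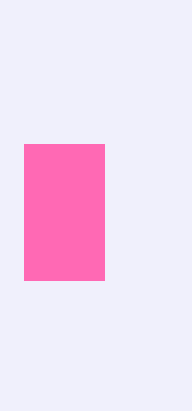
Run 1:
p = 24
q = 144
s = 104
t = 280
col = 'hotpink'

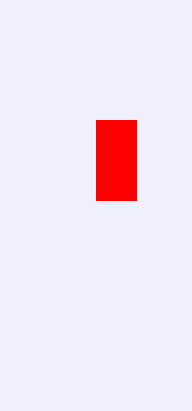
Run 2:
p = 96
q = 120
s = 136
t = 200
col = 'red'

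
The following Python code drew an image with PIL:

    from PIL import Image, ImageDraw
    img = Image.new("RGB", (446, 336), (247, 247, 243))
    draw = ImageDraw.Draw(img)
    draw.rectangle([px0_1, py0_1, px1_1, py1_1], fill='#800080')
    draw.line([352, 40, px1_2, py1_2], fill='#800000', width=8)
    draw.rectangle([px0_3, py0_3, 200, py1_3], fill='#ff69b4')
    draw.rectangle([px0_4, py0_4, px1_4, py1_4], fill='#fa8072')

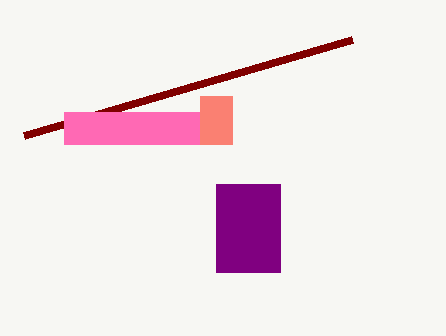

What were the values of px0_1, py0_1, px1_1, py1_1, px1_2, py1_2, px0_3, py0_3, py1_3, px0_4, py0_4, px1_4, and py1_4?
px0_1 = 216, py0_1 = 184, px1_1 = 280, py1_1 = 272, px1_2 = 24, py1_2 = 136, px0_3 = 64, py0_3 = 112, py1_3 = 144, px0_4 = 200, py0_4 = 96, px1_4 = 232, py1_4 = 144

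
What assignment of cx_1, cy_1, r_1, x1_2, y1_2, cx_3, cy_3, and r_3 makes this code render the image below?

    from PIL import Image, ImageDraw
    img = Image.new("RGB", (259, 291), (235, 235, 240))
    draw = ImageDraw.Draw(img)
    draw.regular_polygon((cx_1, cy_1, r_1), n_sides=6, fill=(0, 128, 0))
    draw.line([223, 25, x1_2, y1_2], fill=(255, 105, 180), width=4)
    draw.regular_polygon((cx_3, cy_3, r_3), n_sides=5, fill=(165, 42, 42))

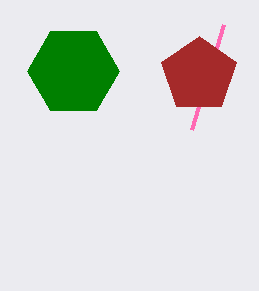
cx_1 = 73, cy_1 = 71, r_1 = 46, x1_2 = 191, y1_2 = 130, cx_3 = 199, cy_3 = 75, r_3 = 39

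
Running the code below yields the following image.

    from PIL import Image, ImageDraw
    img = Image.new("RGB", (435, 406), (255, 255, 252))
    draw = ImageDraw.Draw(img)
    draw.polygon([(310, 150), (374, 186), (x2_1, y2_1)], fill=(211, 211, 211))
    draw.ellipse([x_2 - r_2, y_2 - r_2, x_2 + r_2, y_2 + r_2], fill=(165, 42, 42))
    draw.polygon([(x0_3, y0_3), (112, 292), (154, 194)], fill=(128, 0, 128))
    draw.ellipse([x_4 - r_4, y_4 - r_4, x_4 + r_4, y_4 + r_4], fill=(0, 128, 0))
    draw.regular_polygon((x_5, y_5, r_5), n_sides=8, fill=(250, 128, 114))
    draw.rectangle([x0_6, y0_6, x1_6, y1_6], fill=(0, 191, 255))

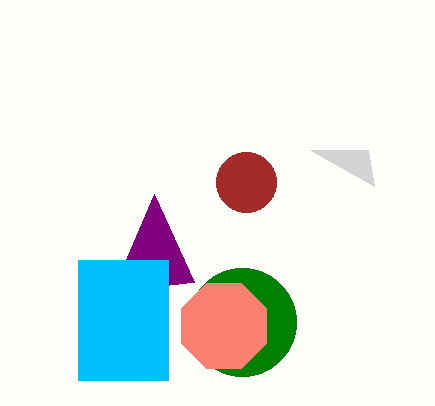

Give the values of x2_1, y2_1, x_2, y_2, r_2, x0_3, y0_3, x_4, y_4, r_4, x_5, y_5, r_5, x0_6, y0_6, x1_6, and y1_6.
x2_1 = 368, y2_1 = 150, x_2 = 246, y_2 = 182, r_2 = 30, x0_3 = 194, y0_3 = 282, x_4 = 242, y_4 = 322, r_4 = 54, x_5 = 224, y_5 = 326, r_5 = 46, x0_6 = 78, y0_6 = 260, x1_6 = 168, y1_6 = 380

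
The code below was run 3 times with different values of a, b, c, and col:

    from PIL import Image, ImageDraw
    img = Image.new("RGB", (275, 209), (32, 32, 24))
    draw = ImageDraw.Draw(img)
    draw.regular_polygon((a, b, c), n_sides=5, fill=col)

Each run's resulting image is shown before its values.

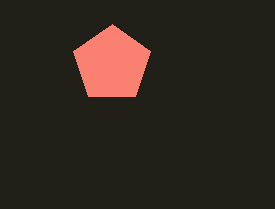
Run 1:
a = 112, b = 64, c = 40, col = 'salmon'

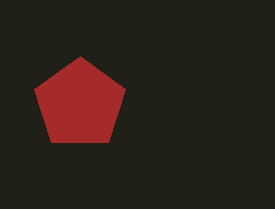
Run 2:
a = 80
b = 104
c = 48
col = 'brown'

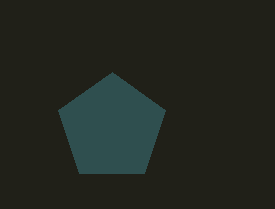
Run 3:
a = 112; b = 128; c = 56; col = 'darkslategray'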